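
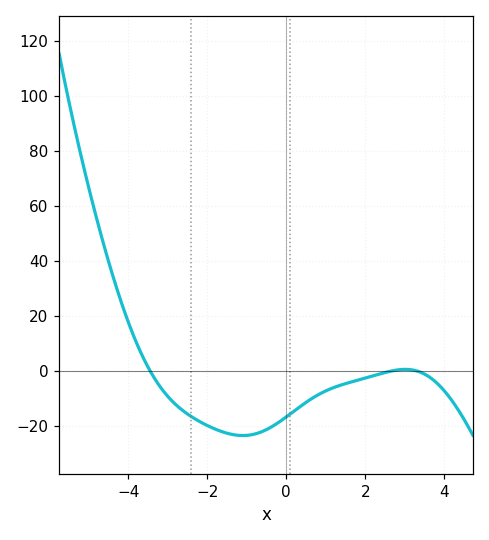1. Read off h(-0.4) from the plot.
-20.7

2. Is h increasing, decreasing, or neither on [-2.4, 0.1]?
neither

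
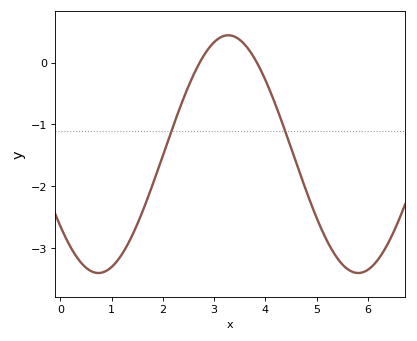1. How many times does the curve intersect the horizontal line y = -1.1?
2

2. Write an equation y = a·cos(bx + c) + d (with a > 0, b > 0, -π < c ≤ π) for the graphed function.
y = 1.92cos(1.24x + 2.22) - 1.48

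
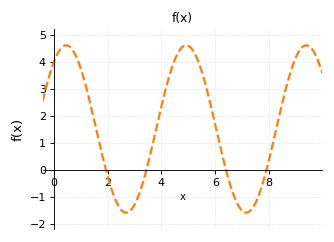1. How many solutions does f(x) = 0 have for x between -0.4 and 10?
4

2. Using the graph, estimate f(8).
0.4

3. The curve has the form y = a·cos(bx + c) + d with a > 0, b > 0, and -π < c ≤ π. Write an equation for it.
y = 3.09cos(1.4x - 0.65) + 1.51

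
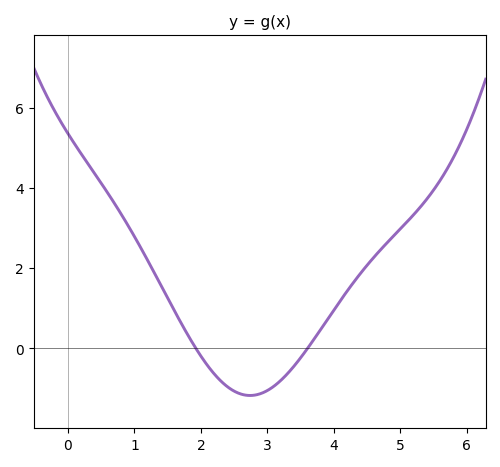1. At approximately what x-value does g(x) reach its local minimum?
2.74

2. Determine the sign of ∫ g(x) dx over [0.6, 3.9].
positive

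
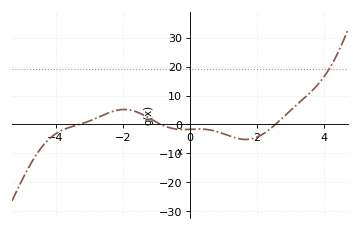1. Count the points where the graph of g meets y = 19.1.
1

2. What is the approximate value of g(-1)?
0.851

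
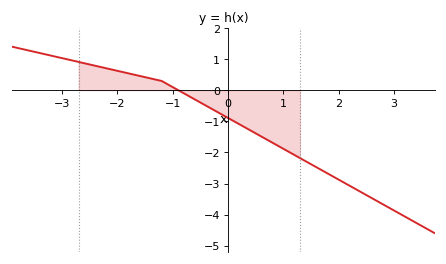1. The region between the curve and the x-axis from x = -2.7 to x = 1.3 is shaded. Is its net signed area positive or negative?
negative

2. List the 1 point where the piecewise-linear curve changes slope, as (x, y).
(-1.2, 0.3)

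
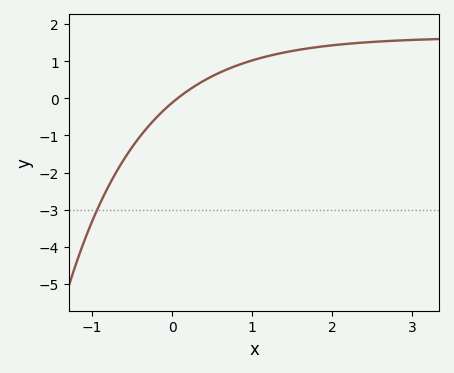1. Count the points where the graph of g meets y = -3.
1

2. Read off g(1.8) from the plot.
1.38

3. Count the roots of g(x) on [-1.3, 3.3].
1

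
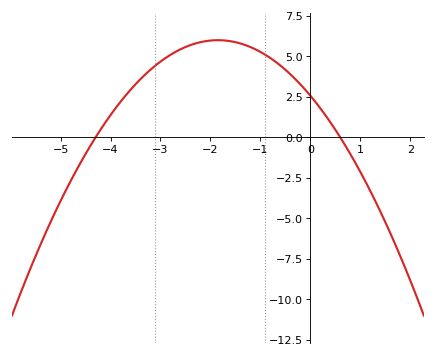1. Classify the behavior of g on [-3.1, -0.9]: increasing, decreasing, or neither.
neither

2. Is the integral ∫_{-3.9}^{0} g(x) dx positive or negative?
positive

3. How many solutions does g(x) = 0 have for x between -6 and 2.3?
2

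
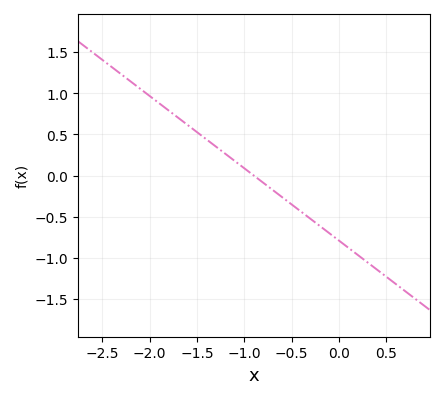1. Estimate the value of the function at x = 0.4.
-1.15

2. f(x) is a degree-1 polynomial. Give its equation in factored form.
y = -0.88(x + 0.9)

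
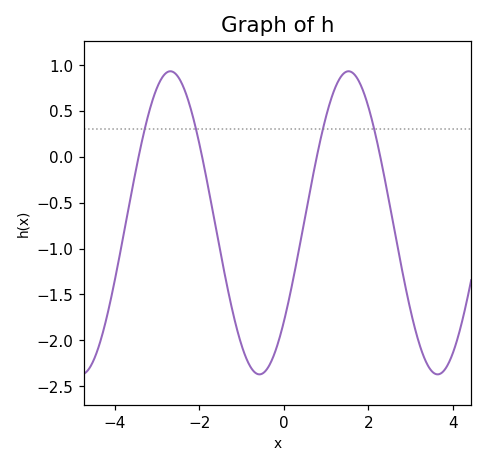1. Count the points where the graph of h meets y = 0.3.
4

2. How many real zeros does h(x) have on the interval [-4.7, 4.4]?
4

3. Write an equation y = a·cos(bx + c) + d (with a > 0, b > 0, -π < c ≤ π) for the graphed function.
y = 1.65cos(1.5x - 2.3) - 0.72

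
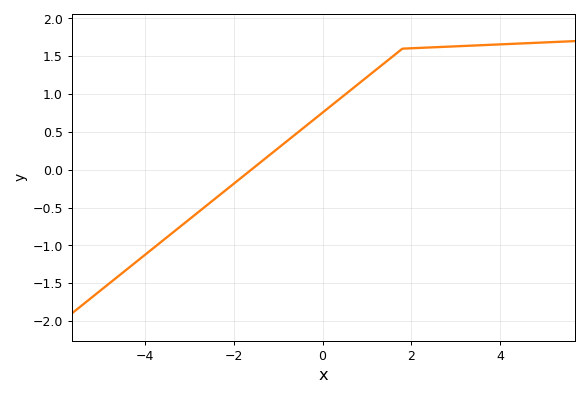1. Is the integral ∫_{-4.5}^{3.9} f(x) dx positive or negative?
positive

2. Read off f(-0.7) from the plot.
0.45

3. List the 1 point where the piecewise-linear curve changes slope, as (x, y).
(1.8, 1.6)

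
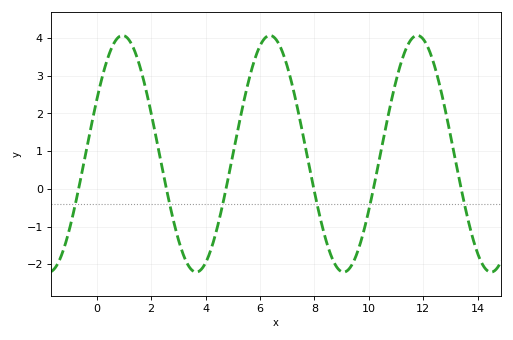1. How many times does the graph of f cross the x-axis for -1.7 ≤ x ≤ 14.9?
6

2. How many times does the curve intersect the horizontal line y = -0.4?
6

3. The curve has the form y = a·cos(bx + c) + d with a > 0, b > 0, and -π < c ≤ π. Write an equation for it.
y = 3.14cos(1.16x - 1.1) + 0.93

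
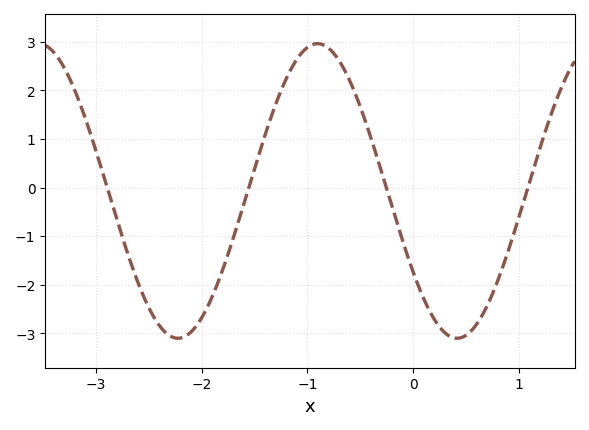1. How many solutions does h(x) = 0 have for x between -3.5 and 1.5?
4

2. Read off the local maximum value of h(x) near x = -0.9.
2.96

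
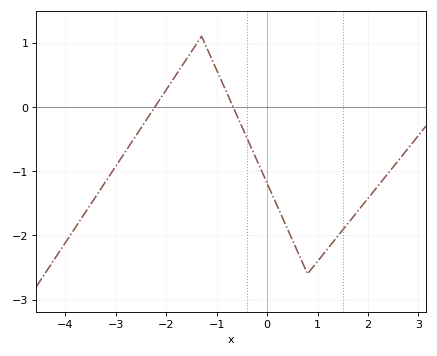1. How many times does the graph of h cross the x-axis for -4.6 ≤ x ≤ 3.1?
2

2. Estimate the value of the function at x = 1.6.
-1.8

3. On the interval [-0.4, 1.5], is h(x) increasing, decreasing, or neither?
neither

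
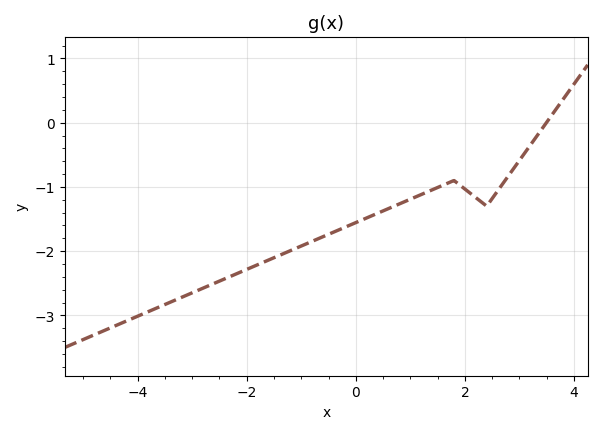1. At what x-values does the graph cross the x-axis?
3.49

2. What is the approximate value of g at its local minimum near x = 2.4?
-1.3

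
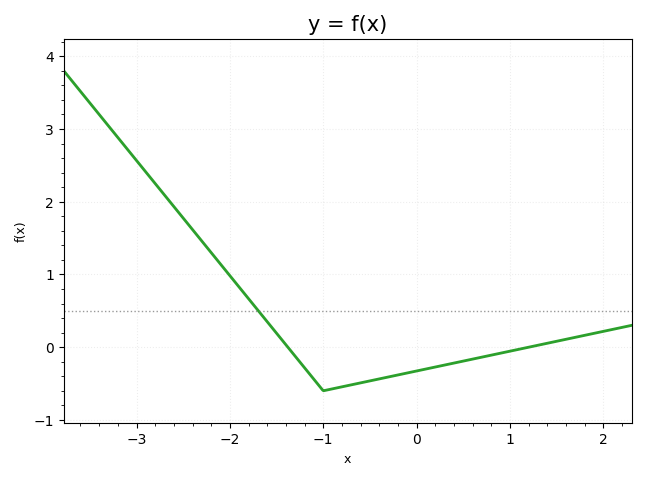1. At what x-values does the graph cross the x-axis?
-1.38, 1.2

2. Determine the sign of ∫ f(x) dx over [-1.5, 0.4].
negative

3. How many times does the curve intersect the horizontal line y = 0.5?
1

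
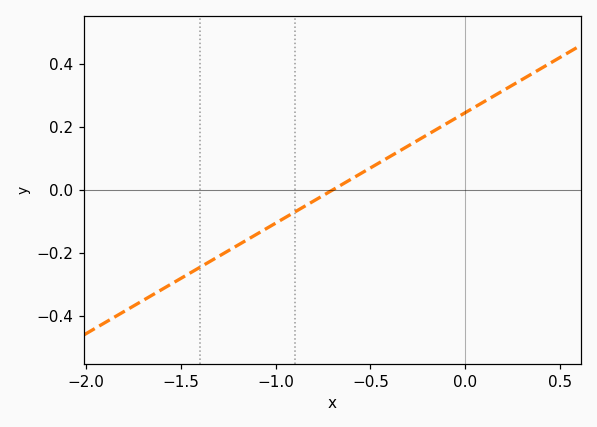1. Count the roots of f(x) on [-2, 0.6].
1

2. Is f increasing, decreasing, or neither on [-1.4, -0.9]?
increasing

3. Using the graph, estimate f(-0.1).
0.21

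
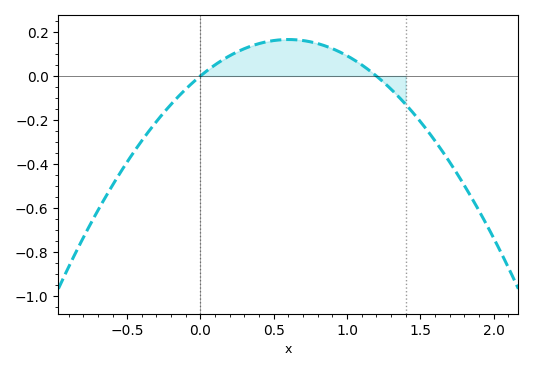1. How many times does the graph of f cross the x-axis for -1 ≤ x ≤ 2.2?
2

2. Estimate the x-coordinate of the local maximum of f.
0.6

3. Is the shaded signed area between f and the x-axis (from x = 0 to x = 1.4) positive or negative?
positive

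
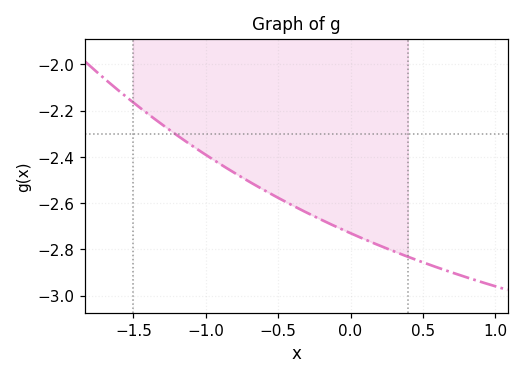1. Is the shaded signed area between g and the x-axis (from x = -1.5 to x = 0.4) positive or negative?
negative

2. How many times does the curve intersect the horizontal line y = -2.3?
1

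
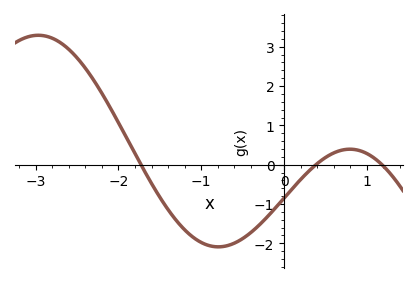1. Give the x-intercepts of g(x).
-1.73, 0.384, 1.18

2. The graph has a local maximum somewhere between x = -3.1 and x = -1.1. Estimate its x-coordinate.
-2.97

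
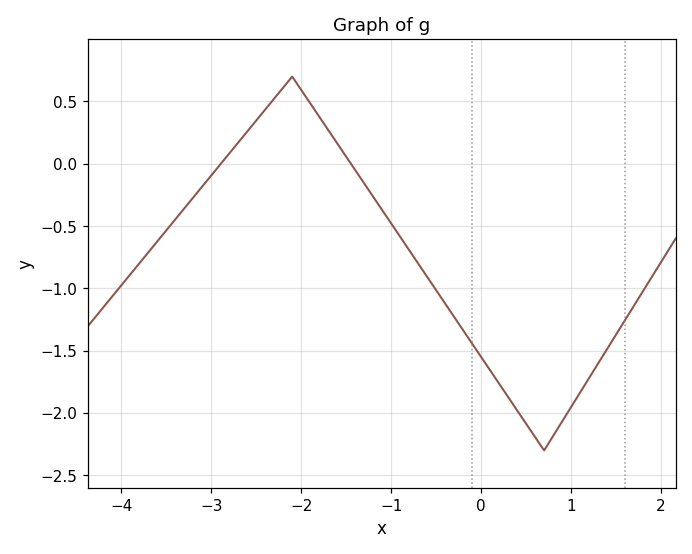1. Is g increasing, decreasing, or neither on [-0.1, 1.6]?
neither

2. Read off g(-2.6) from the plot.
0.259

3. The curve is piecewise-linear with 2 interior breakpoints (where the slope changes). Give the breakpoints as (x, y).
(-2.1, 0.7); (0.7, -2.3)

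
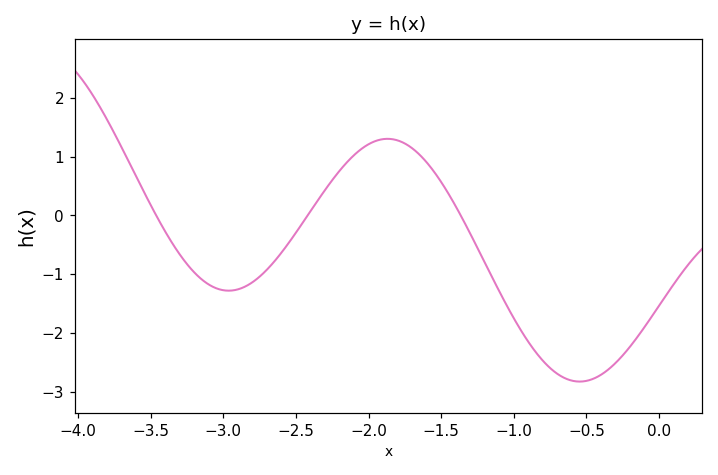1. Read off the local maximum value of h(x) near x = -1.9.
1.3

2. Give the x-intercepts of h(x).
-3.5, -2.4, -1.4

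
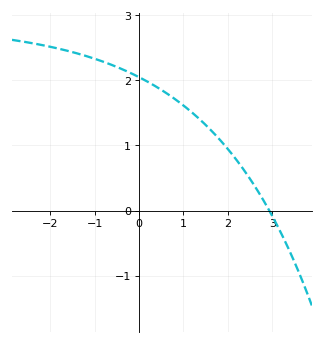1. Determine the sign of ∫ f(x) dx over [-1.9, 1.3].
positive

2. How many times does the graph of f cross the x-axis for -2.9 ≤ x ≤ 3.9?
1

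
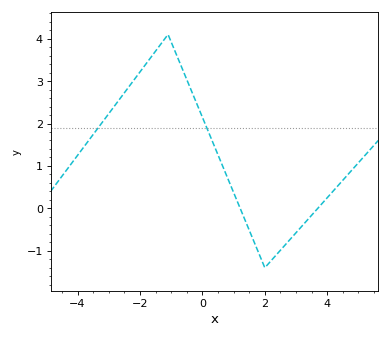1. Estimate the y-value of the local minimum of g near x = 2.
-1.4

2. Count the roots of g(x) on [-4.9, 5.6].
2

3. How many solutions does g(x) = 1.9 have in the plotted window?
2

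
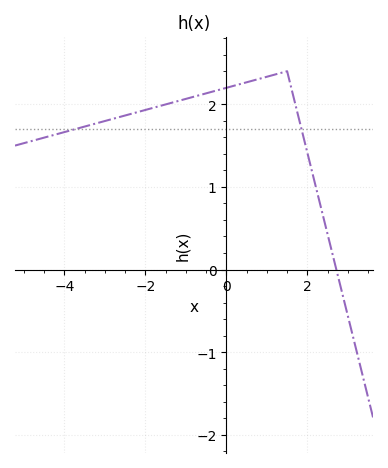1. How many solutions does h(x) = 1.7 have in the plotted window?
2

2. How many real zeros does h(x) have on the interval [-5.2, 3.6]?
1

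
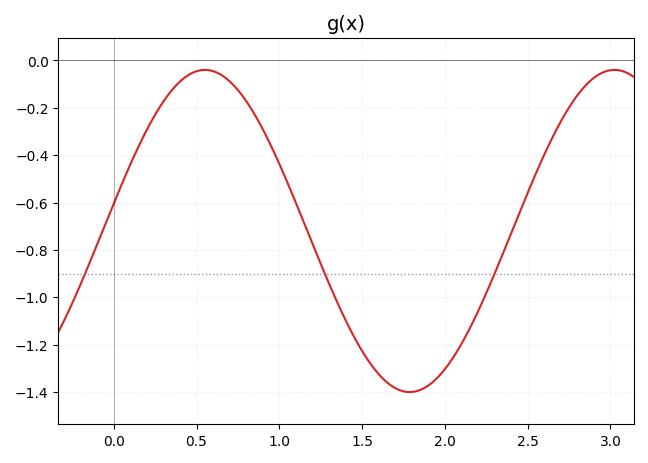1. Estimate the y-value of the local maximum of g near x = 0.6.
-0.04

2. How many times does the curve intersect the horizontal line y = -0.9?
3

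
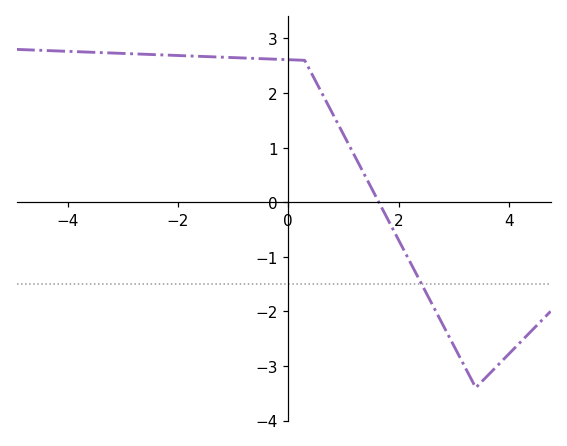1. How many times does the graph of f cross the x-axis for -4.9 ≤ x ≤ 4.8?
1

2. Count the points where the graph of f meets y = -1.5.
1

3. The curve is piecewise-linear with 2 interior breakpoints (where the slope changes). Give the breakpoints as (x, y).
(0.3, 2.6); (3.4, -3.4)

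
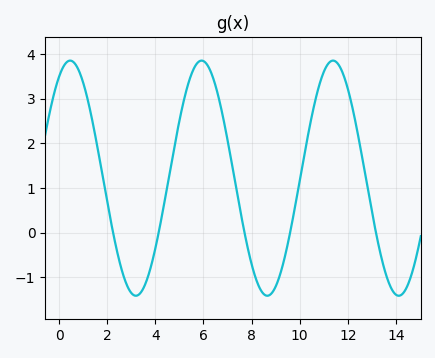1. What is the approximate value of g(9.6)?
0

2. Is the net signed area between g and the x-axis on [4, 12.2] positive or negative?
positive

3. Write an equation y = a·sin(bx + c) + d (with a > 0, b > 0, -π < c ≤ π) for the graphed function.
y = 2.63sin(1.1x + 1) + 1.22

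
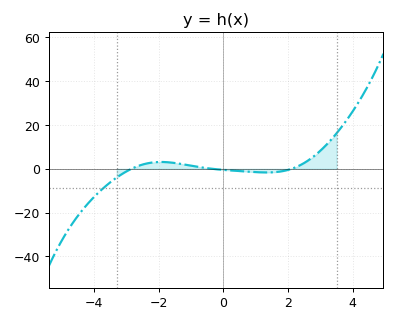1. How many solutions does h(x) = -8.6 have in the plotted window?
1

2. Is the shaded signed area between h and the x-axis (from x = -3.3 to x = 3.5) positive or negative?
positive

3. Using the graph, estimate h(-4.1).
-14.4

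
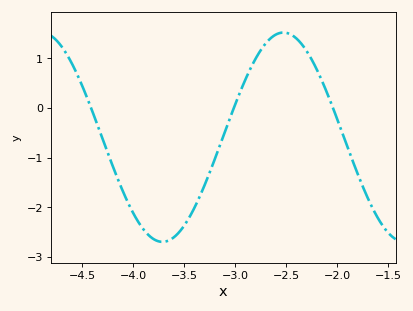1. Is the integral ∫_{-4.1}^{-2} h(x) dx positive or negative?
negative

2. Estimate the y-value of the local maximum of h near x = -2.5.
1.52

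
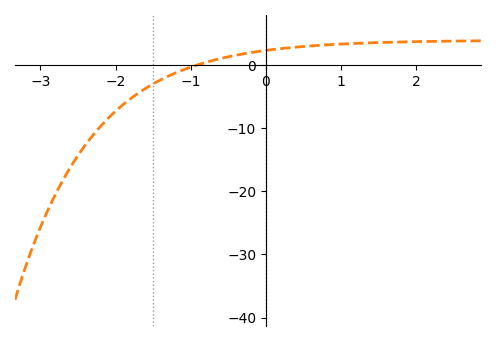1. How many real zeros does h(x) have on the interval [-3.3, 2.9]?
1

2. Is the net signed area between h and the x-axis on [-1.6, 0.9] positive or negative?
positive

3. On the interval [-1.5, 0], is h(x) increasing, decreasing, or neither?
increasing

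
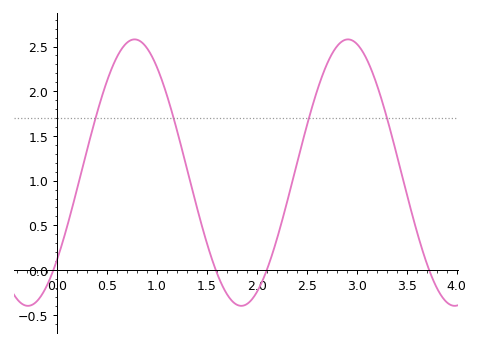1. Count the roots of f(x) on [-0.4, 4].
4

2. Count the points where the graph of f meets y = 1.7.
4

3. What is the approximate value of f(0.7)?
2.55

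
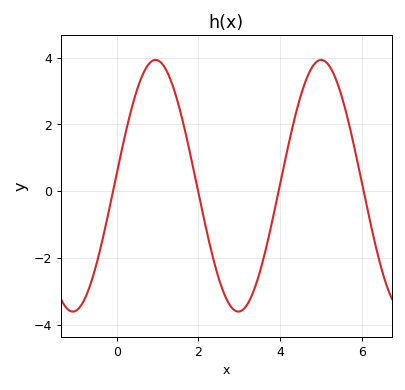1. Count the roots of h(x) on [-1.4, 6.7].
4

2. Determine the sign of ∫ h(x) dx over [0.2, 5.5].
positive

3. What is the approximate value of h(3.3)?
-3.2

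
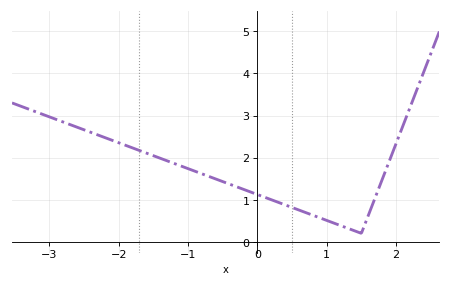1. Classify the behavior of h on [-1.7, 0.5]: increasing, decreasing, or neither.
decreasing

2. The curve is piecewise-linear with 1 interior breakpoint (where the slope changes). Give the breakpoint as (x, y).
(1.5, 0.2)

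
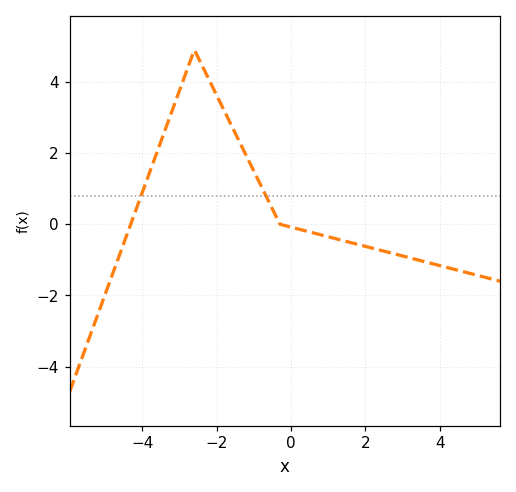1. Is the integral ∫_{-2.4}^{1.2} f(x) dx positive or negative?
positive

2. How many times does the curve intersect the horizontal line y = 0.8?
2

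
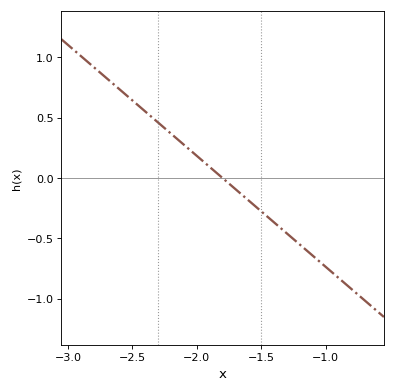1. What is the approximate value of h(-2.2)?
0.35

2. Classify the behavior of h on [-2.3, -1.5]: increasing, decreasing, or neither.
decreasing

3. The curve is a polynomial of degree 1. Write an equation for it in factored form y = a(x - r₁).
y = -0.92(x + 1.8)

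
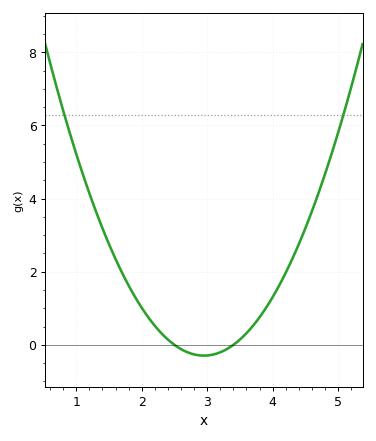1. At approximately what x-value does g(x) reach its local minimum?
2.95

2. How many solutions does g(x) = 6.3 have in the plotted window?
2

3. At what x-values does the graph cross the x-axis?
2.5, 3.4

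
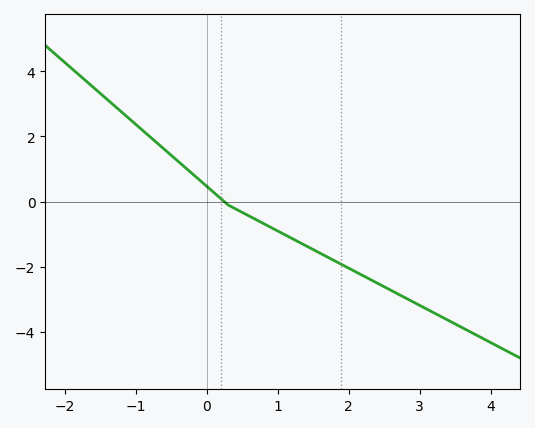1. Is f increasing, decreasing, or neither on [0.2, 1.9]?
decreasing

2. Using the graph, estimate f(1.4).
-1.4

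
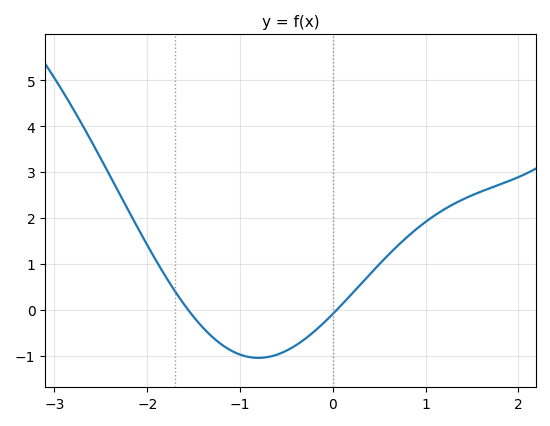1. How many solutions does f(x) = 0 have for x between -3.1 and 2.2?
2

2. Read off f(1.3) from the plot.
2.3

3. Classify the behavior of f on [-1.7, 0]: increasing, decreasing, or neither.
neither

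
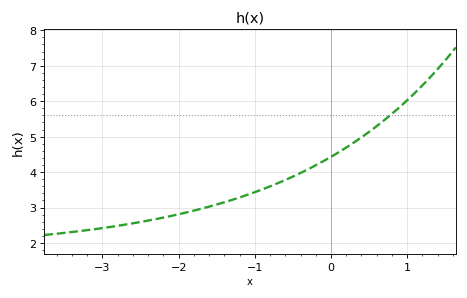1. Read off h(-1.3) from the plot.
3.2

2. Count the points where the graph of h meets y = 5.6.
1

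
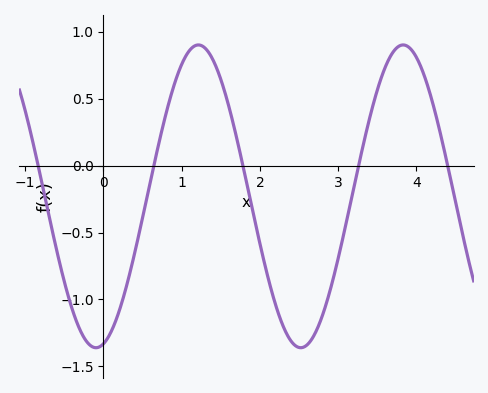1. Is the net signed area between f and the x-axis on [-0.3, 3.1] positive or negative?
negative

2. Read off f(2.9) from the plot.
-0.95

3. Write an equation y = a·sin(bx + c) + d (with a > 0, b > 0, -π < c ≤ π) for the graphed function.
y = 1.13sin(2.4x - 1.3) - 0.23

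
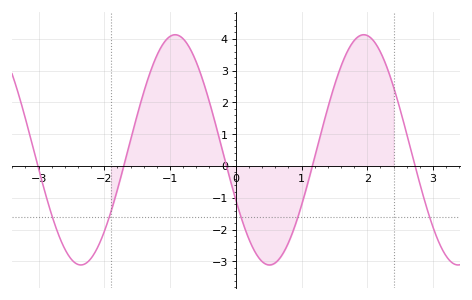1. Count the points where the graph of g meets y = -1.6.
5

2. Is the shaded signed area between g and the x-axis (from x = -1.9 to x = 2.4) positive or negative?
positive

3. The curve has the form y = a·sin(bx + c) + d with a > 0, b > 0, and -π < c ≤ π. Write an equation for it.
y = 3.62sin(2.2x - 2.7) + 0.51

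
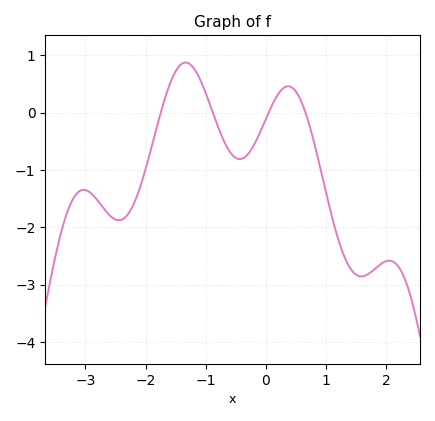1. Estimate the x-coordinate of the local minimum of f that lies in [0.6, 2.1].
1.6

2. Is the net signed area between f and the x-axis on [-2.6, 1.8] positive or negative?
negative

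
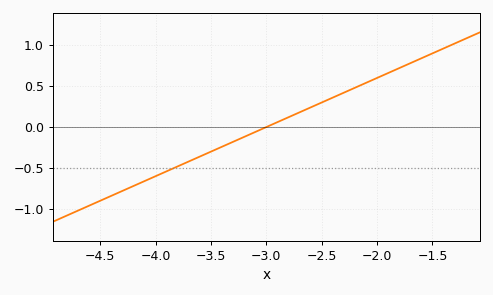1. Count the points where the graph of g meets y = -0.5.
1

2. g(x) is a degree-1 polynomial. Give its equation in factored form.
y = 0.6(x + 3)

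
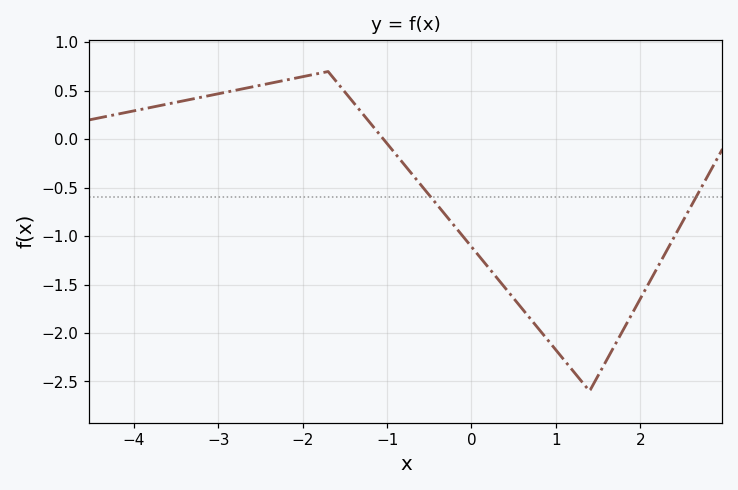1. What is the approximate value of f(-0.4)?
-0.684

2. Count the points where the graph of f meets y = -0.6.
2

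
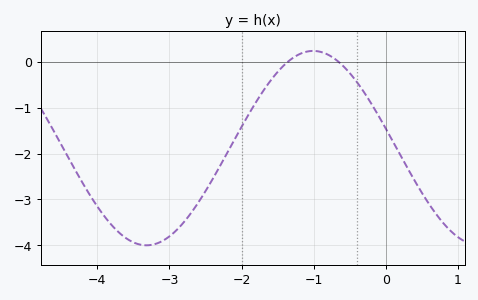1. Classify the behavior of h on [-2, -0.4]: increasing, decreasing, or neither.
neither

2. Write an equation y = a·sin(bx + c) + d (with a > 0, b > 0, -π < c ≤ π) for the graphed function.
y = 2.12sin(1.36x + 2.94) - 1.88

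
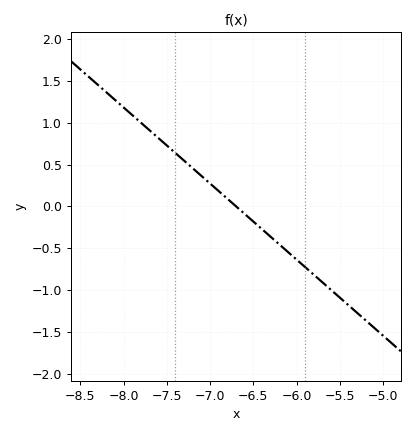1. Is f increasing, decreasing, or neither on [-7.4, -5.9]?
decreasing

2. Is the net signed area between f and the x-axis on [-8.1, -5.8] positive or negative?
positive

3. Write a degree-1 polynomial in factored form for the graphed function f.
y = -0.91(x + 6.7)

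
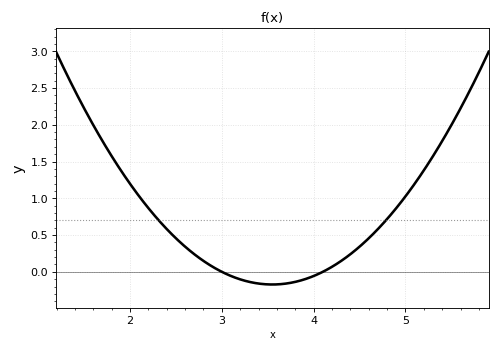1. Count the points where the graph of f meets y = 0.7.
2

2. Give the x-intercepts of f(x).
3, 4.1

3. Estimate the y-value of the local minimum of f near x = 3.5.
-0.15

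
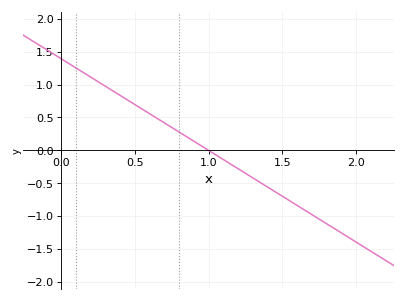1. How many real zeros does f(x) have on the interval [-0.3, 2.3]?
1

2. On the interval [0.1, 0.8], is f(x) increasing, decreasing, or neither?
decreasing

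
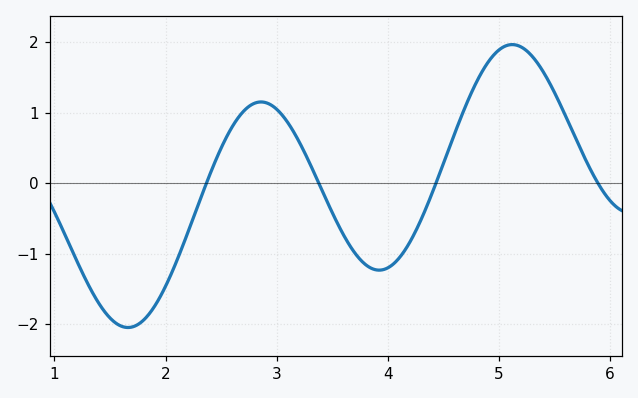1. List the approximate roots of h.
2.4, 3.4, 4.4, 5.9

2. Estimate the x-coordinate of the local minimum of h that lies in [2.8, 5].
3.9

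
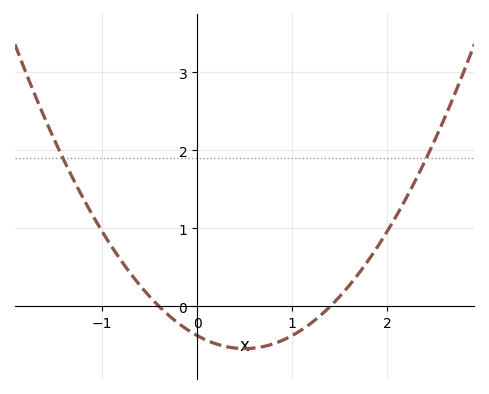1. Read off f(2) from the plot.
0.965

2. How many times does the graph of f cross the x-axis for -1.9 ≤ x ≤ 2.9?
2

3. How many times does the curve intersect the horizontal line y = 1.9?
2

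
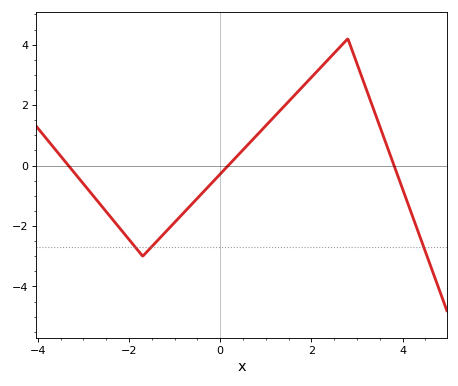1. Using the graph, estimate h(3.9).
-0.4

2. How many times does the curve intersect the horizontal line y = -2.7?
3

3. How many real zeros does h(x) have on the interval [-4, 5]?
3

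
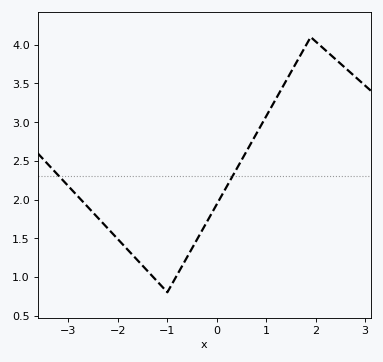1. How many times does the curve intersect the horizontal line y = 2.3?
2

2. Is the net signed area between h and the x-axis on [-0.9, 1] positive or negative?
positive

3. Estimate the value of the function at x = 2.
4.04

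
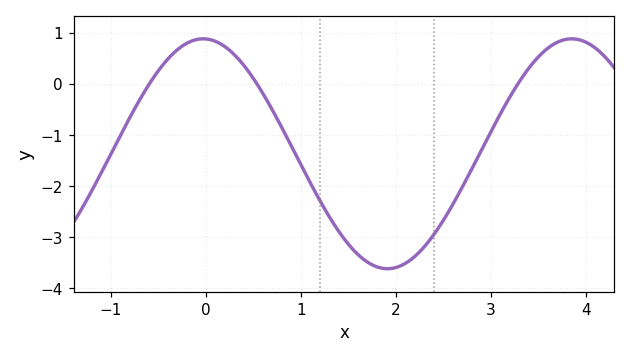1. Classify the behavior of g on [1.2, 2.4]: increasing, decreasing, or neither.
neither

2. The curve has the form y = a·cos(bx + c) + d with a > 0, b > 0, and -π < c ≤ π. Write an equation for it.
y = 2.25cos(1.62x + 0.05) - 1.37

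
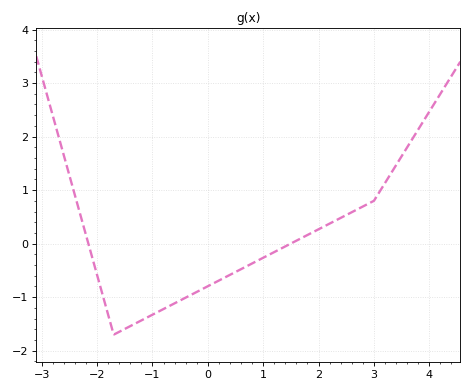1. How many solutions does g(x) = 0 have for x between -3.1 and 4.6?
2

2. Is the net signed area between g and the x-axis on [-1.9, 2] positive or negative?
negative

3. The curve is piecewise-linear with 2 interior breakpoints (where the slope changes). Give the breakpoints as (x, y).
(-1.7, -1.7); (3, 0.8)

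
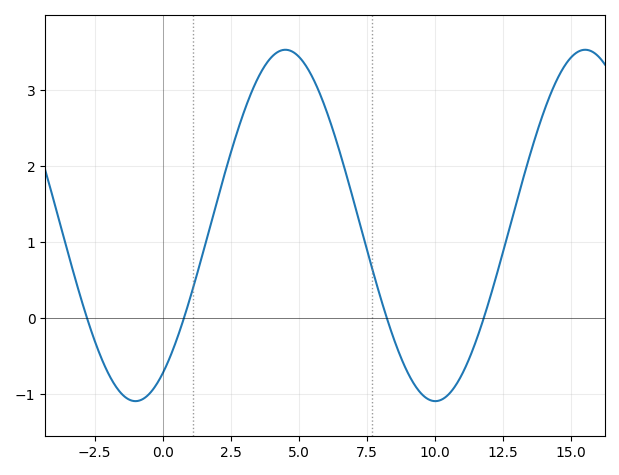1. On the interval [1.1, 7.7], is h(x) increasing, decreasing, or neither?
neither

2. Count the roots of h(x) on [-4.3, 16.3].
4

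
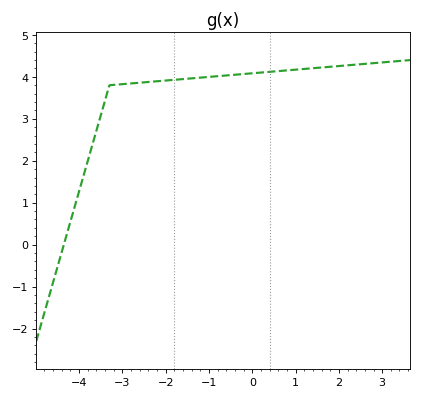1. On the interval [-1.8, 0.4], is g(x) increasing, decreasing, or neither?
increasing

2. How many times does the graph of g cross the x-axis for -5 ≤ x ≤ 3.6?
1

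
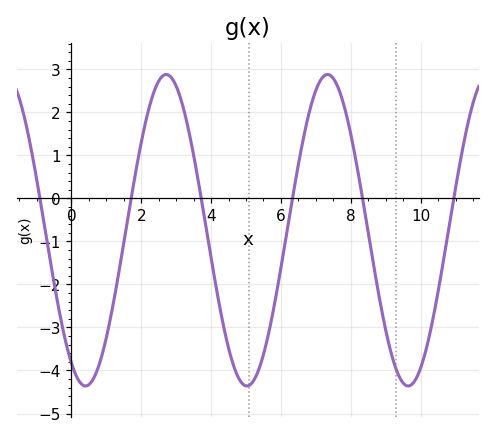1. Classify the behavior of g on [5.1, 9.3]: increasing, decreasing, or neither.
neither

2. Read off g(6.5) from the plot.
0.789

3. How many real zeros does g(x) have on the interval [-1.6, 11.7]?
6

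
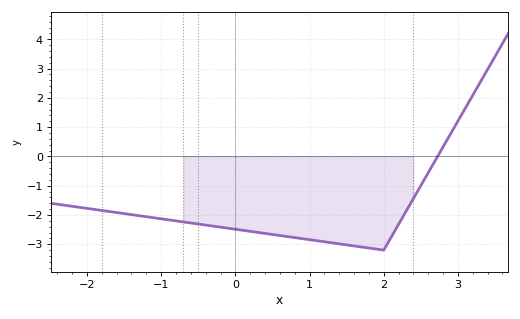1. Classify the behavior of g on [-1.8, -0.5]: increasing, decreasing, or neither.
decreasing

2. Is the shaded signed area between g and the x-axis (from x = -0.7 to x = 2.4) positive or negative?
negative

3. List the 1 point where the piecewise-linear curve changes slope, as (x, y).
(2, -3.2)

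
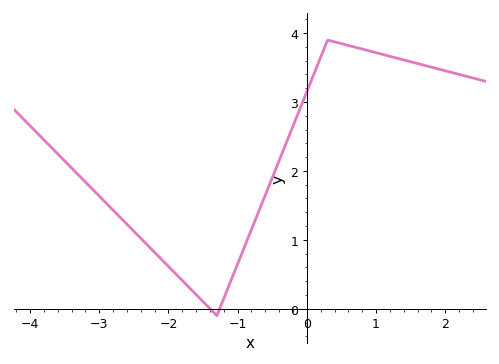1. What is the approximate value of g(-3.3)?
1.94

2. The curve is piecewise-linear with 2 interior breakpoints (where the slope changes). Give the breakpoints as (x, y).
(-1.3, -0.1); (0.3, 3.9)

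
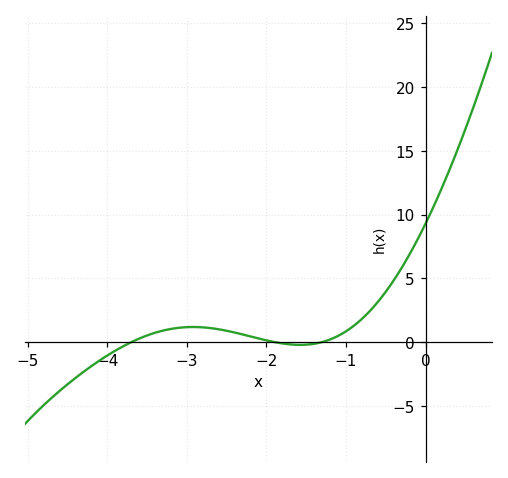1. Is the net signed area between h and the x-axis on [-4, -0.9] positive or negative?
positive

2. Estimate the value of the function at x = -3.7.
0.003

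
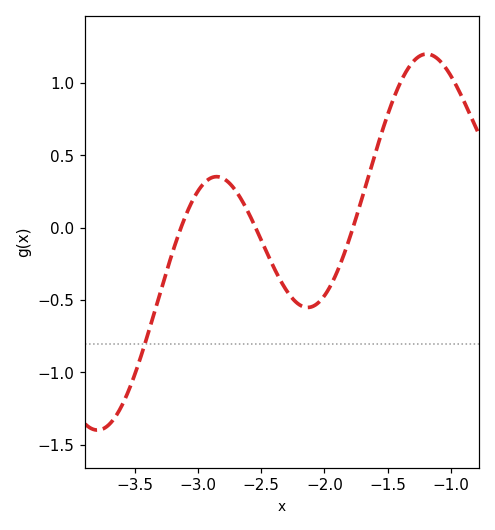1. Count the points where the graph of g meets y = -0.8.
1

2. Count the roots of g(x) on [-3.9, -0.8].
3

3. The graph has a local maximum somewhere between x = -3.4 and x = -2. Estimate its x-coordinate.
-2.85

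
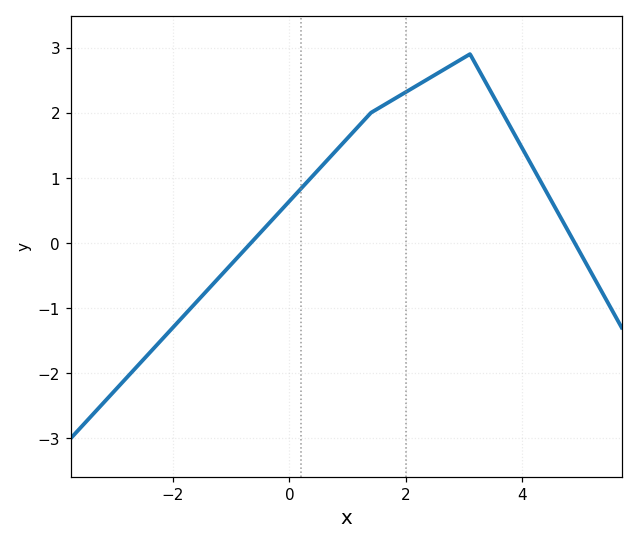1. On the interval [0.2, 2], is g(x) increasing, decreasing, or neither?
increasing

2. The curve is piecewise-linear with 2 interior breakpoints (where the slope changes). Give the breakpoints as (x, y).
(1.4, 2); (3.1, 2.9)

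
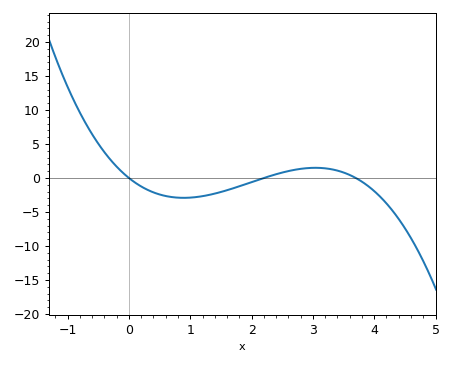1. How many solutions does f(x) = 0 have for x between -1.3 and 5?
3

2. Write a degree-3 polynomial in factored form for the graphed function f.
y = -0.89(x - 0)(x - 2.2)(x - 3.7)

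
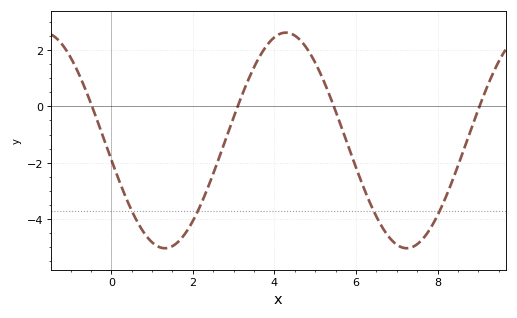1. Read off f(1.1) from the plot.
-4.94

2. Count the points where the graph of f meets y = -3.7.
4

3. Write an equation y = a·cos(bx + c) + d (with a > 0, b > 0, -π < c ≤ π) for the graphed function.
y = 3.83cos(1.06x + 1.75) - 1.21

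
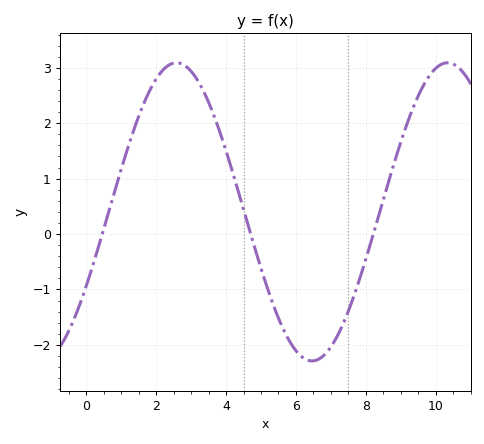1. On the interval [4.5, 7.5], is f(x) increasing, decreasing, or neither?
neither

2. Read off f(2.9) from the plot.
3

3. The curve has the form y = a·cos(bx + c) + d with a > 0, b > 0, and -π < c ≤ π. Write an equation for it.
y = 2.69cos(0.81x - 2.09) + 0.4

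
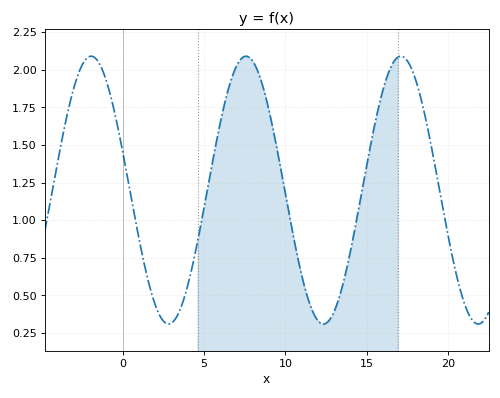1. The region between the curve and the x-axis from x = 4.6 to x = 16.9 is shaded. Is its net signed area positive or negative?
positive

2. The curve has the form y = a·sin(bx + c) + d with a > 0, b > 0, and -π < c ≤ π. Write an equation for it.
y = 0.89sin(0.66x + 2.85) + 1.2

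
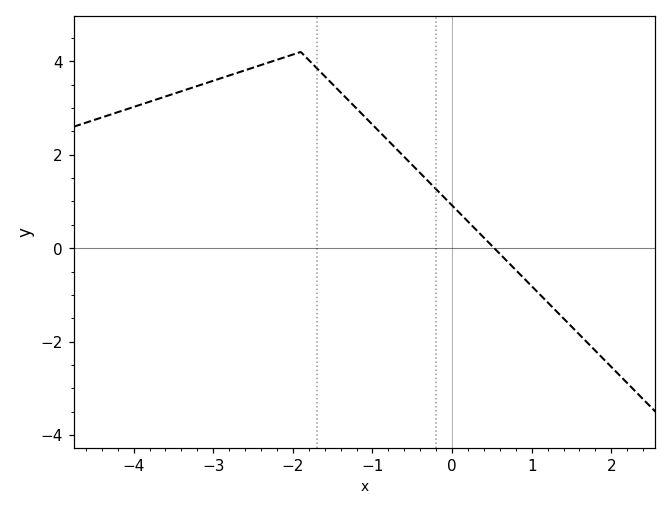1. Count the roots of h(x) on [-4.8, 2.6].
1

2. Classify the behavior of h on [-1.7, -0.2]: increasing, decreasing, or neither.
decreasing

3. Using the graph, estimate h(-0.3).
1.4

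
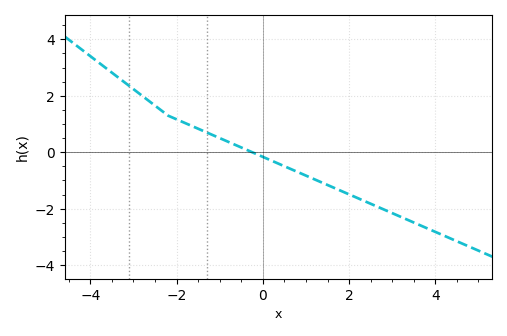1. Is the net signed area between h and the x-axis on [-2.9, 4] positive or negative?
negative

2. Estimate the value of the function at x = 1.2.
-0.96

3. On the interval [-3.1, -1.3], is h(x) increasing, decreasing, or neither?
decreasing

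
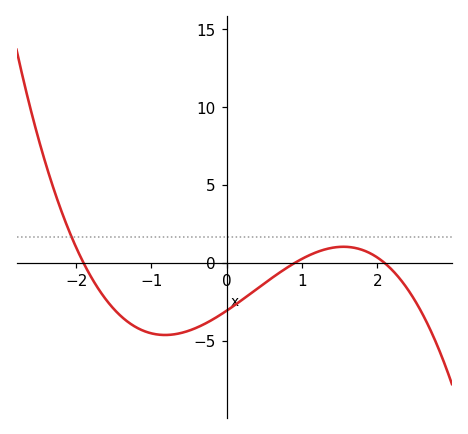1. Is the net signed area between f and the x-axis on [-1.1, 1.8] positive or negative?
negative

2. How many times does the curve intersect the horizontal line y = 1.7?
1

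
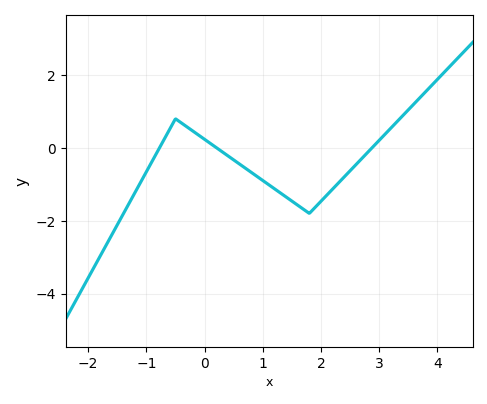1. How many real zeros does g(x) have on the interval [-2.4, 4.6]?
3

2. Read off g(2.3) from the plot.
-1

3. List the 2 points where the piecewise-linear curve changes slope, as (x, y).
(-0.5, 0.8); (1.8, -1.8)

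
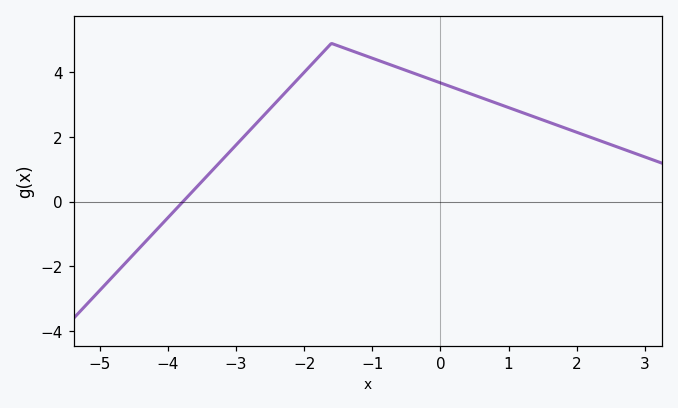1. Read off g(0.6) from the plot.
3.22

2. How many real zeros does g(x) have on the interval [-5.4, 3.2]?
1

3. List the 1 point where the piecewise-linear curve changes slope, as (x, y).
(-1.6, 4.9)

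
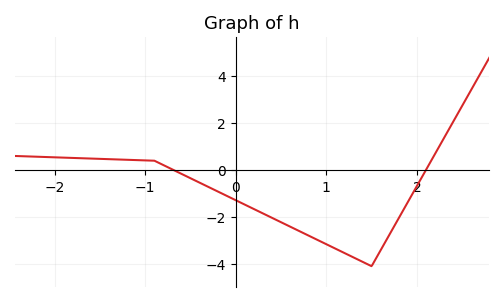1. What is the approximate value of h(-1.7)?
0.6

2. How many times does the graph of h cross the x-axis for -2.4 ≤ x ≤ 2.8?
2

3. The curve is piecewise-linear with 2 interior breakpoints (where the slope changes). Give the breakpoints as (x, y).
(-0.9, 0.4); (1.5, -4.1)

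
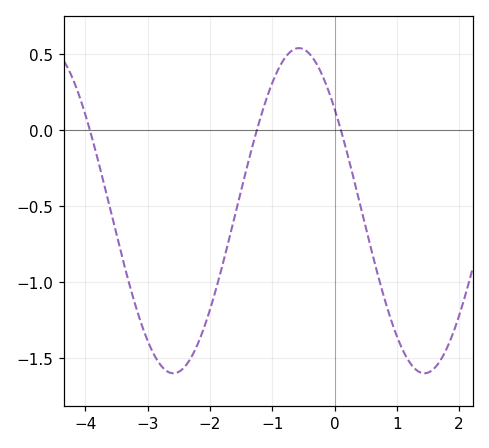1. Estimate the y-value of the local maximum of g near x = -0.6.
0.55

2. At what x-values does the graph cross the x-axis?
-3.9, -1.2, 0.1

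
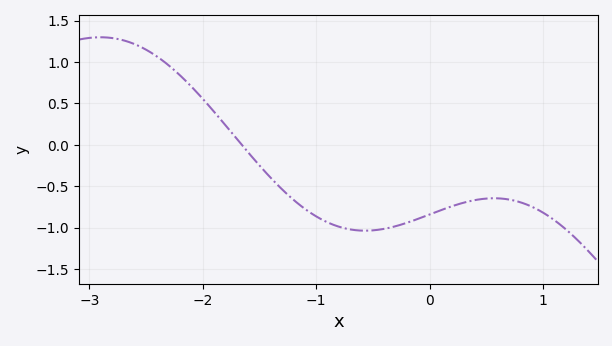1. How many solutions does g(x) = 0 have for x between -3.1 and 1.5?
1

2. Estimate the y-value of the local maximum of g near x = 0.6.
-0.644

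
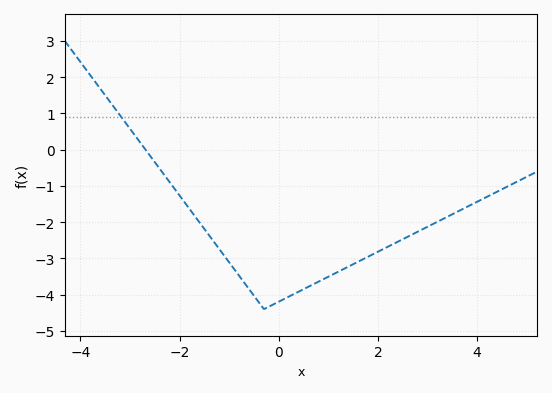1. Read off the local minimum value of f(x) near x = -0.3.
-4.4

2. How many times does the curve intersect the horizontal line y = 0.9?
1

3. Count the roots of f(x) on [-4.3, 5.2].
1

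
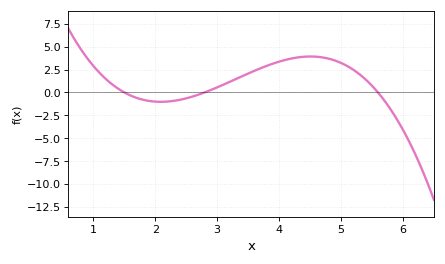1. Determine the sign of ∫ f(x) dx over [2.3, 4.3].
positive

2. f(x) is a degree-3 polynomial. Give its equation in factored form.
y = -0.7(x - 1.5)(x - 2.8)(x - 5.6)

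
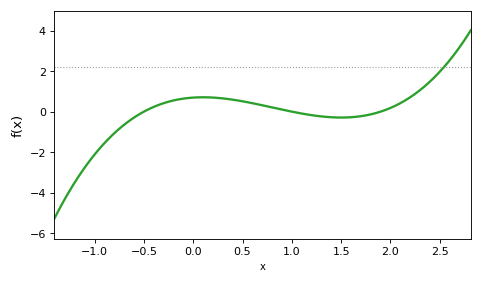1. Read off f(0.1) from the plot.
0.8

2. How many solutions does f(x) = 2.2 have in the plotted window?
1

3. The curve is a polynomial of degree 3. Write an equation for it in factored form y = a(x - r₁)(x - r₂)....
y = 0.73(x + 0.5)(x - 1)(x - 1.9)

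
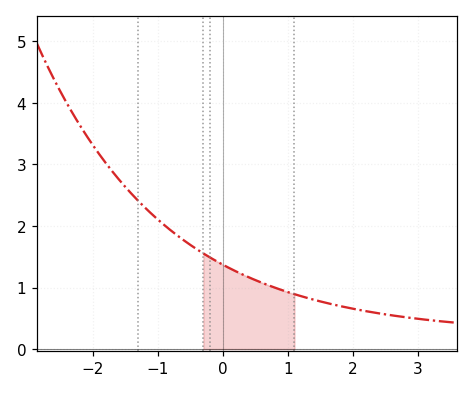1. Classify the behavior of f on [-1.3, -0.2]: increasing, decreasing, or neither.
decreasing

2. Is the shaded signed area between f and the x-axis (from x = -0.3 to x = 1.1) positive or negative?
positive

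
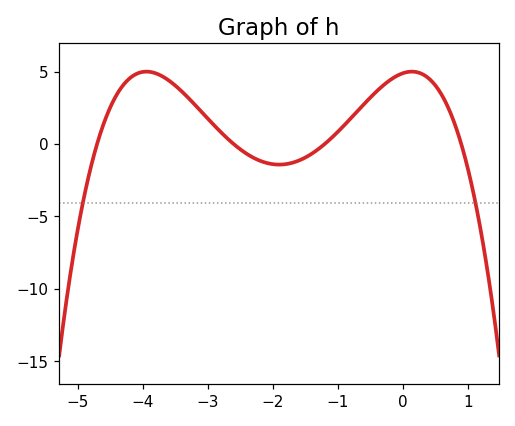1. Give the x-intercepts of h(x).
-4.7, -2.6, -1.2, 0.9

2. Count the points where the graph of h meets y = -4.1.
2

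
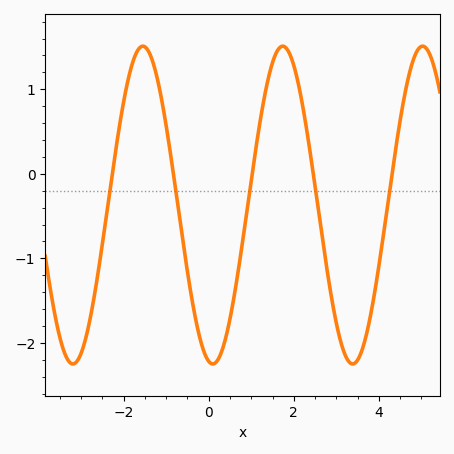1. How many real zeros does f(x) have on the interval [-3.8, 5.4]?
5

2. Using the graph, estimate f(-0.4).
-1.5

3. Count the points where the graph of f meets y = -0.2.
5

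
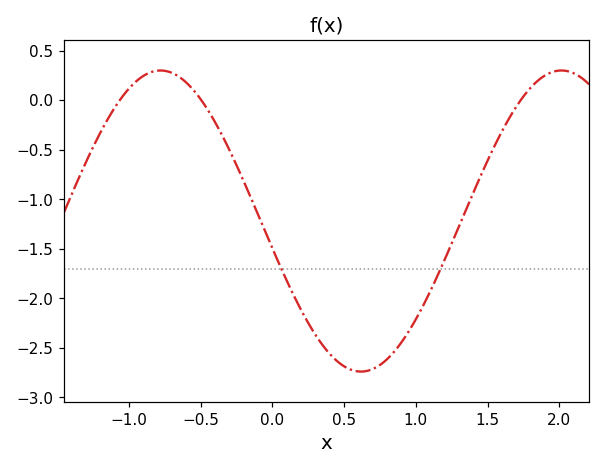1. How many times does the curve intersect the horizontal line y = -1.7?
2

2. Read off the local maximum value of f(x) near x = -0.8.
0.3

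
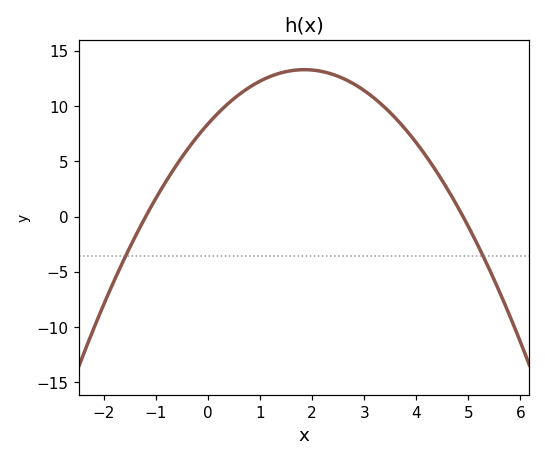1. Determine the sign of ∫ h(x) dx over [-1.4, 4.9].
positive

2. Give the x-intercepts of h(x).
-1.2, 4.8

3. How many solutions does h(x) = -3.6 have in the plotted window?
2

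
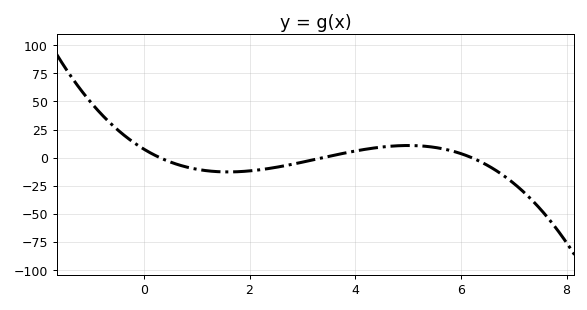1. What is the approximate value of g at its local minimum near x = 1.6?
-12.8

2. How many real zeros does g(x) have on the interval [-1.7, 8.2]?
3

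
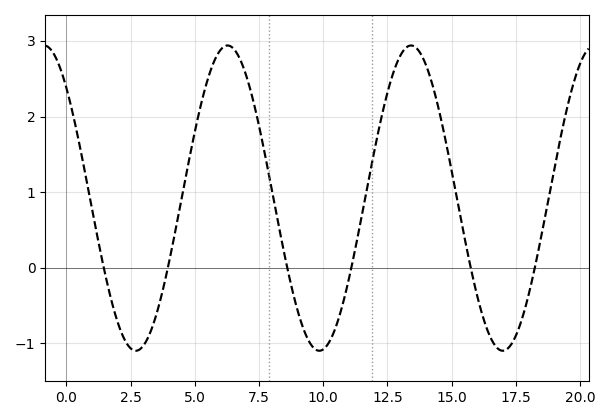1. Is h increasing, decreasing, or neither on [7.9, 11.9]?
neither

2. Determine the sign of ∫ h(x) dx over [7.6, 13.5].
positive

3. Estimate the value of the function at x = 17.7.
-0.7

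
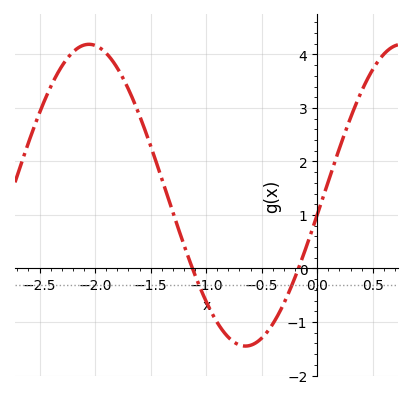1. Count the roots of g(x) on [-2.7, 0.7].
2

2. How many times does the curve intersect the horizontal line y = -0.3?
2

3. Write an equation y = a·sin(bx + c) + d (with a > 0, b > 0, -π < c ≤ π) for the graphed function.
y = 2.82sin(2.23x - 0.13) + 1.37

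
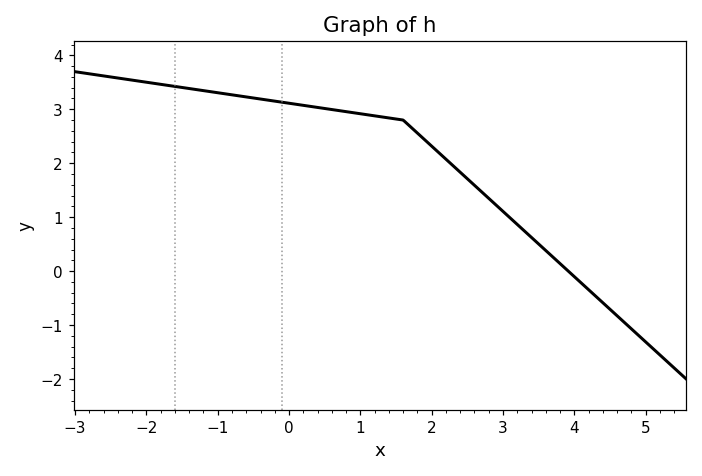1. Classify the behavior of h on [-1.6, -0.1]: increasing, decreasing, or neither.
decreasing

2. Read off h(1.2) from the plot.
2.9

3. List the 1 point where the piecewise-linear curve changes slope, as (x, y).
(1.6, 2.8)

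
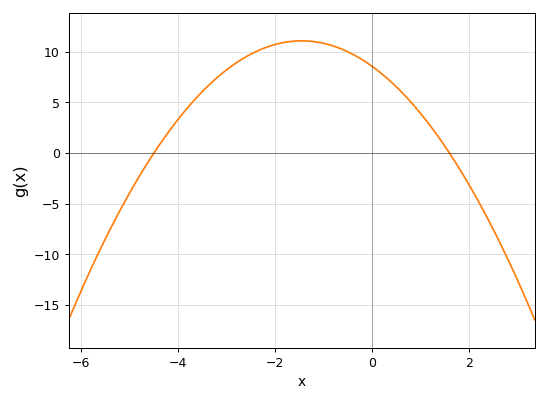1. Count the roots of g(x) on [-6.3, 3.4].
2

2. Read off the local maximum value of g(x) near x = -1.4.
11.1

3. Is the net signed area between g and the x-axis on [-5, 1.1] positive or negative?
positive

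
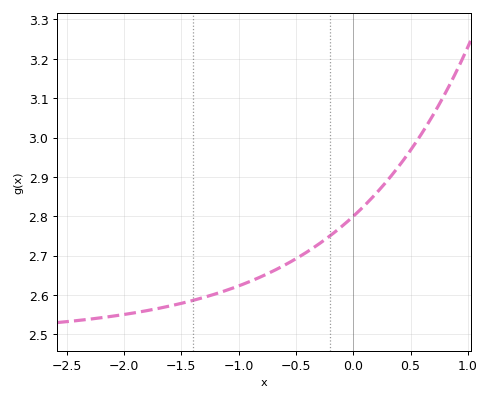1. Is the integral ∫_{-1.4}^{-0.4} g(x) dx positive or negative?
positive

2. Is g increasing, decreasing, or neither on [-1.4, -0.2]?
increasing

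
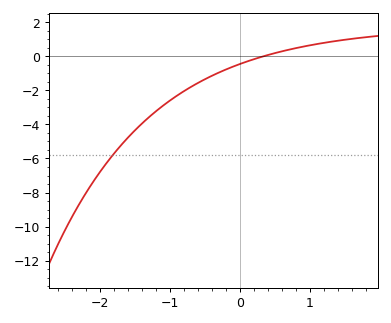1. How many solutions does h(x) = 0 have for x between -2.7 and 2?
1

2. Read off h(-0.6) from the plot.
-1.6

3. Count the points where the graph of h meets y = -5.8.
1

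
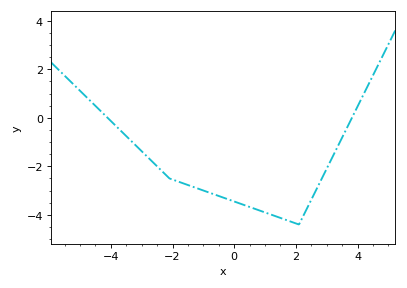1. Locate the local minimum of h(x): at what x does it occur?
2.1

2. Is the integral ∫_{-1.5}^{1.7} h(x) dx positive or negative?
negative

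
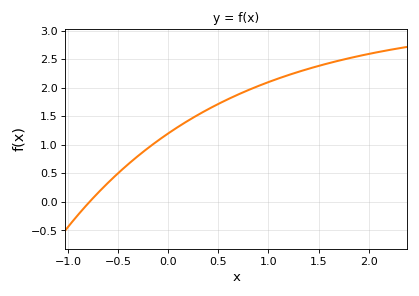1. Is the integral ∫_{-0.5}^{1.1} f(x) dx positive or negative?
positive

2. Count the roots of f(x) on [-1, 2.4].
1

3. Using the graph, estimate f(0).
1.2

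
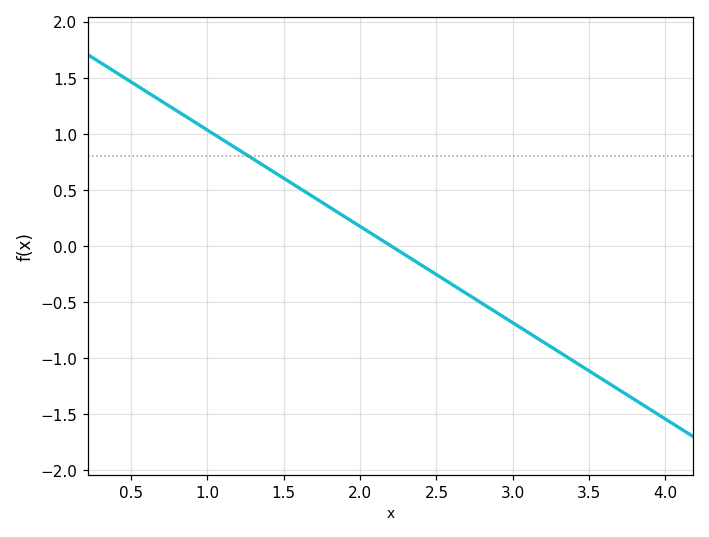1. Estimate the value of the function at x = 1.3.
0.774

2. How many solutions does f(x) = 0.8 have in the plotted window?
1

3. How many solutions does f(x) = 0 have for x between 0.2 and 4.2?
1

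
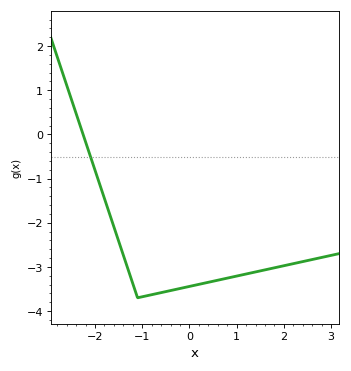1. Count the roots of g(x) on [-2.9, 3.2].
1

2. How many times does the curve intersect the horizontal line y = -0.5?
1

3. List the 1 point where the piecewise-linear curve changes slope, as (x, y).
(-1.1, -3.7)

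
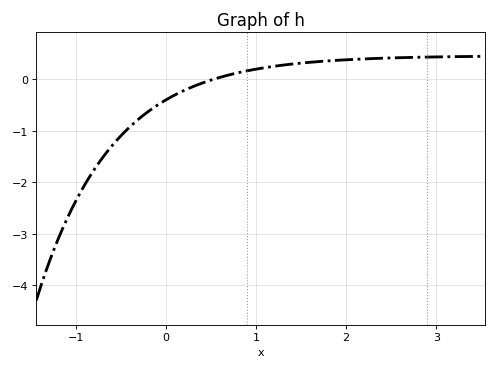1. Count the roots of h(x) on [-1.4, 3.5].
1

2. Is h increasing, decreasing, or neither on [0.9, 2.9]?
increasing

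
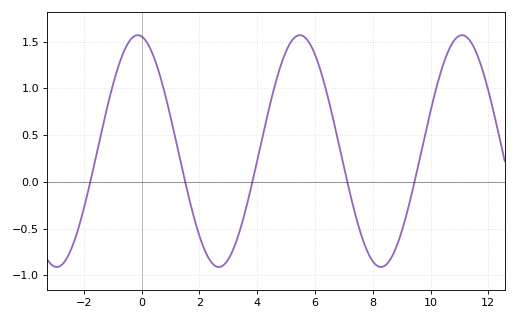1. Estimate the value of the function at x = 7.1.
0.05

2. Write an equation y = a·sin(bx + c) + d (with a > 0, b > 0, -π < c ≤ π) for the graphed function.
y = 1.24sin(1.1x + 1.7) + 0.33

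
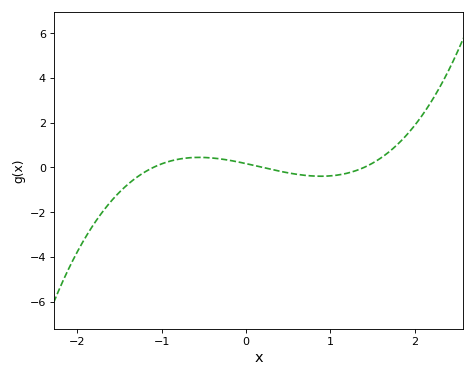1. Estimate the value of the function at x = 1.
-0.4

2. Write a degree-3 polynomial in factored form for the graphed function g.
y = 0.56(x + 1.1)(x - 0.2)(x - 1.4)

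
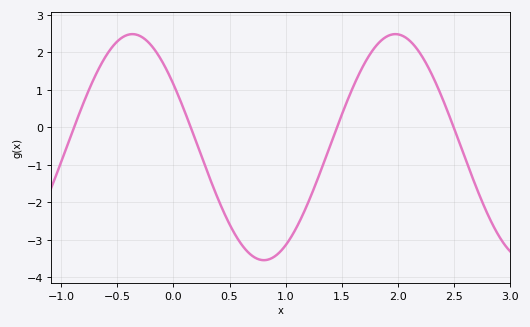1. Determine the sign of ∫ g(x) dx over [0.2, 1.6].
negative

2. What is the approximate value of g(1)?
-3.2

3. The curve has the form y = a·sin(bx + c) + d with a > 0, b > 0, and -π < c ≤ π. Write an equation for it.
y = 3.02sin(2.7x + 2.6) - 0.53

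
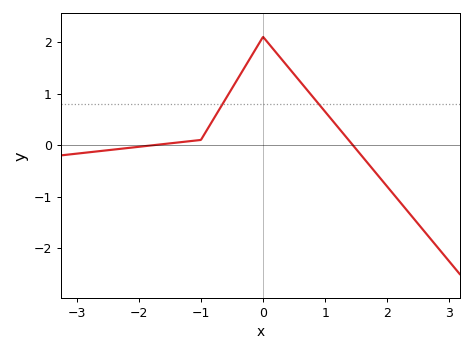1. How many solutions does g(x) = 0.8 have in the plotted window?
2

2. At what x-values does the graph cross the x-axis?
-1.8, 1.4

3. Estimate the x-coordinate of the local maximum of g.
0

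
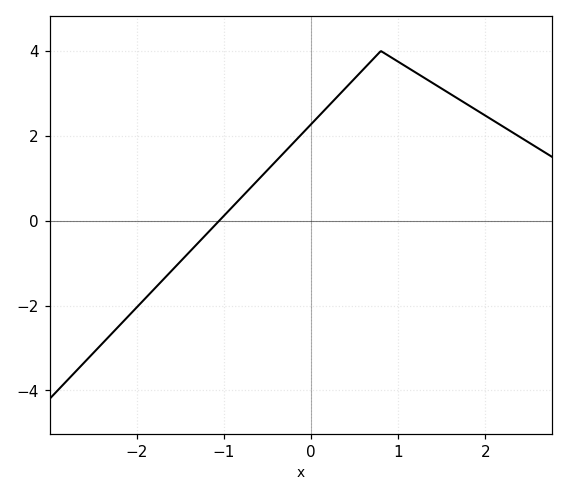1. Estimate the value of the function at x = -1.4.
-0.749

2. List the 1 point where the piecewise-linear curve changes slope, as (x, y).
(0.8, 4)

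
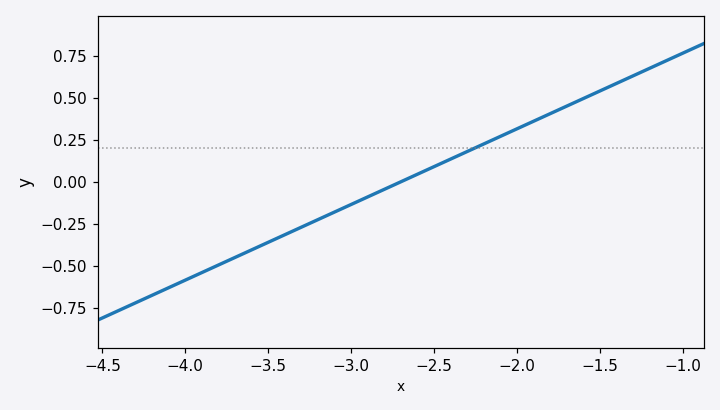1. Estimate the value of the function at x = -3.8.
-0.495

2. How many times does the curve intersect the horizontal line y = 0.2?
1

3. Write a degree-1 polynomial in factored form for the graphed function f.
y = 0.45(x + 2.7)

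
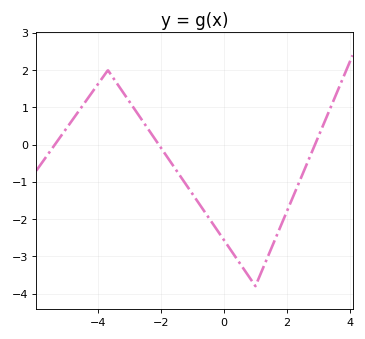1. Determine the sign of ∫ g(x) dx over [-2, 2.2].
negative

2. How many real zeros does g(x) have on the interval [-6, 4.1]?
3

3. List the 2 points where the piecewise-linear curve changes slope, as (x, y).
(-3.7, 2); (1, -3.8)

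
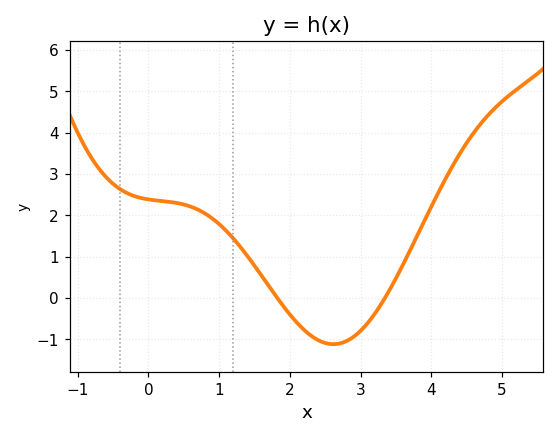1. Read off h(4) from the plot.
2.2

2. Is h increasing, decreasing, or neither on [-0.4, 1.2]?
decreasing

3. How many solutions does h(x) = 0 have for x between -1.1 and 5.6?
2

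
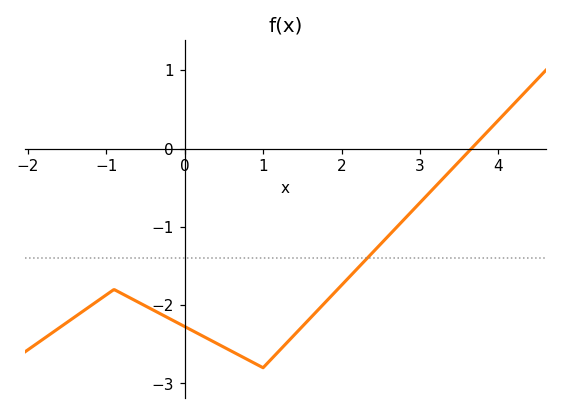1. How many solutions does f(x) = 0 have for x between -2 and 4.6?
1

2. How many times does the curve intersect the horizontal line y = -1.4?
1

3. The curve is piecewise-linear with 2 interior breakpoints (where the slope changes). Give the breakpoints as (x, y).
(-0.9, -1.8); (1, -2.8)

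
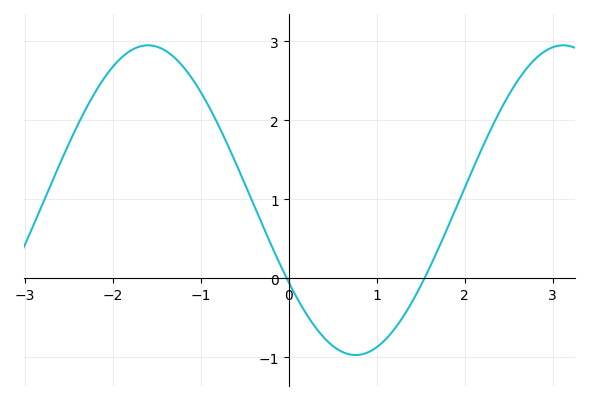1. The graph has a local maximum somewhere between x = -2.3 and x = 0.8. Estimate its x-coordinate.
-1.6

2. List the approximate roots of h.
-0.024, 1.54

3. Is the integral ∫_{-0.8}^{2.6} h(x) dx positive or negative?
positive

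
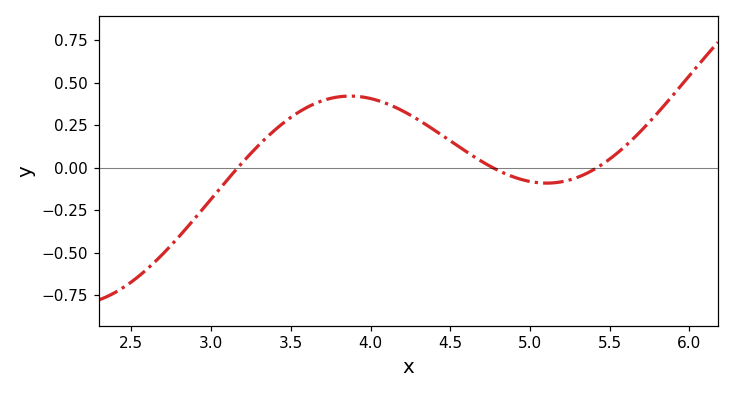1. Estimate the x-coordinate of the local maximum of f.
3.9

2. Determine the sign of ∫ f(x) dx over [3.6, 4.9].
positive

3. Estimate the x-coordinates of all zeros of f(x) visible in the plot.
3.2, 4.8, 5.4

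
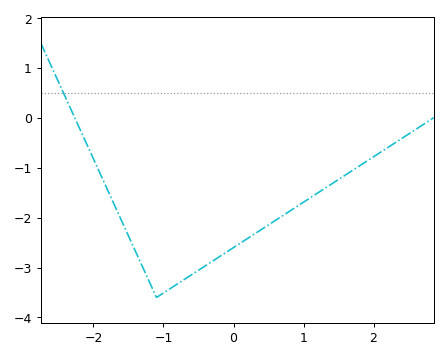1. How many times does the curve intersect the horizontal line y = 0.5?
1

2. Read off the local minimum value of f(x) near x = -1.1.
-3.6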